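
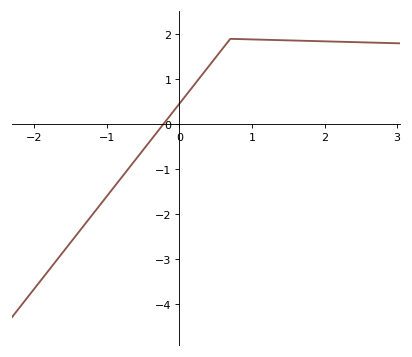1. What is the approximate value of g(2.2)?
1.8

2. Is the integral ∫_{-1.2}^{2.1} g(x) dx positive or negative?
positive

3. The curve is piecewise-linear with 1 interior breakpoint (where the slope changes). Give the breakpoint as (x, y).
(0.7, 1.9)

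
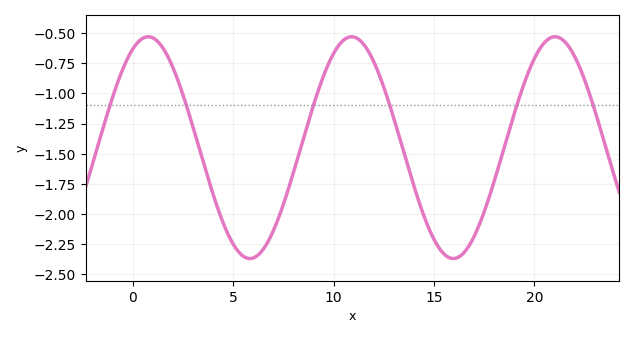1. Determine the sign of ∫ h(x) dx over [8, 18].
negative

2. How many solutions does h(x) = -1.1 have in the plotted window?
6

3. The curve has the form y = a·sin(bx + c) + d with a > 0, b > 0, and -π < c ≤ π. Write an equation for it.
y = 0.92sin(0.62x + 1.1) - 1.45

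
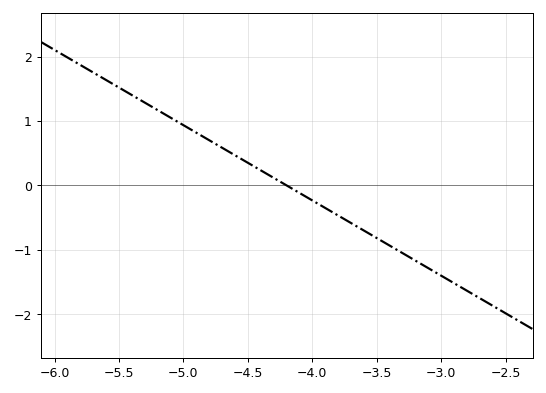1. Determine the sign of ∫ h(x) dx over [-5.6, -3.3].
positive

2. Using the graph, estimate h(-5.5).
1.5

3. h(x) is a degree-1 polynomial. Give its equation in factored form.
y = -1.17(x + 4.2)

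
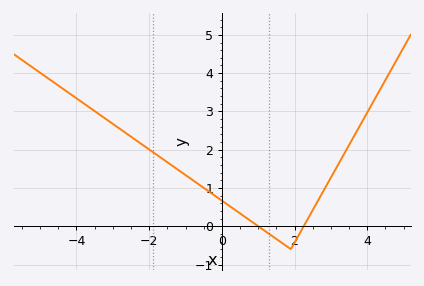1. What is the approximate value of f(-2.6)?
2.41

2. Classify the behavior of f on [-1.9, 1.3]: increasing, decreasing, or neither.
decreasing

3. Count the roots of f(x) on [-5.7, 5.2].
2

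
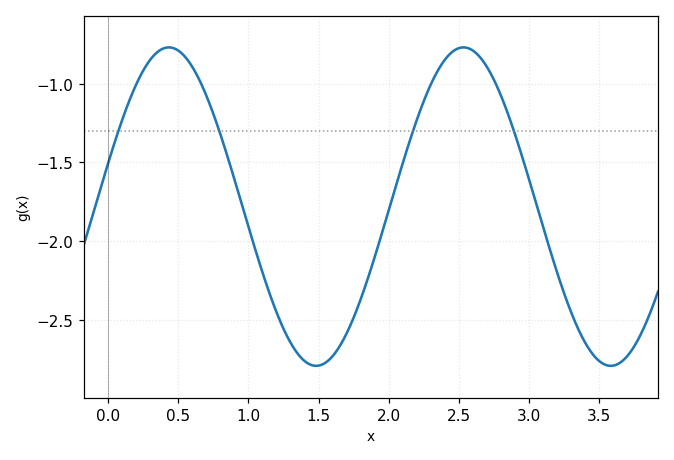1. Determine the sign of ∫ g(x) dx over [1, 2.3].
negative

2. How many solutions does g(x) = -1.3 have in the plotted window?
4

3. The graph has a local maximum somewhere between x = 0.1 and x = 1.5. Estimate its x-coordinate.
0.432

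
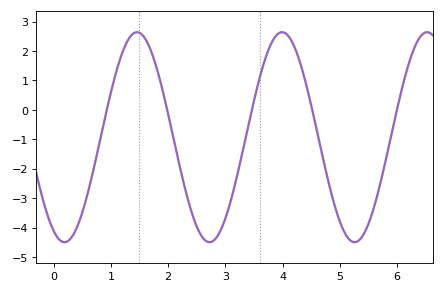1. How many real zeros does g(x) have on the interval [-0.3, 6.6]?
5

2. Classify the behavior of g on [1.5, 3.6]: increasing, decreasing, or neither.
neither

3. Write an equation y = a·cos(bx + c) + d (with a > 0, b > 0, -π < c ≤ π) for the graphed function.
y = 3.57cos(2.48x + 2.67) - 0.93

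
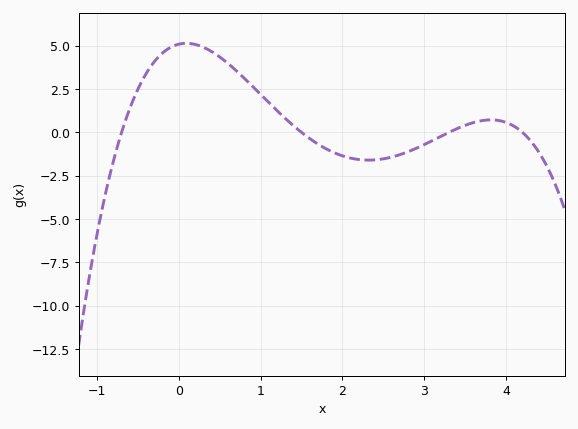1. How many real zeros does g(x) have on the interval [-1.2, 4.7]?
4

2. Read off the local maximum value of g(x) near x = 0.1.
5.14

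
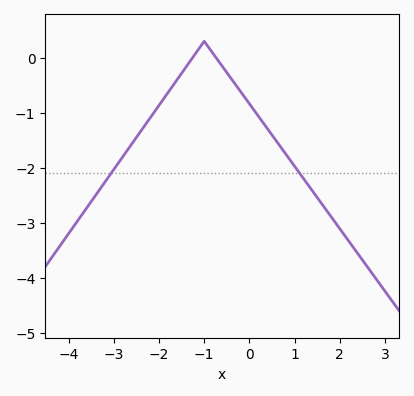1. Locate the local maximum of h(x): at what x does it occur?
-1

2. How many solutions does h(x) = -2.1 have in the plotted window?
2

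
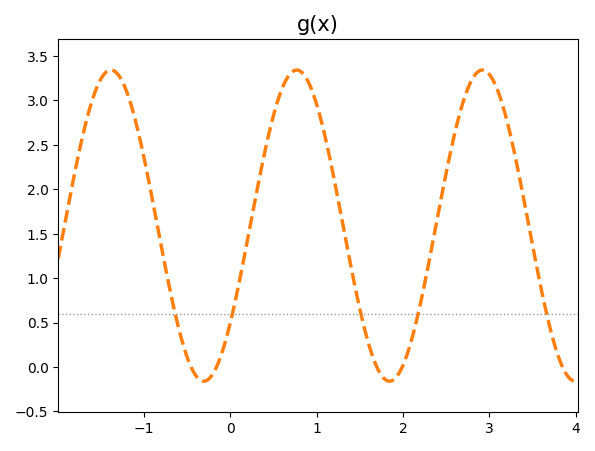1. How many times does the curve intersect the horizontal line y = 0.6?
5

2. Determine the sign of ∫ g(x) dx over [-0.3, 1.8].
positive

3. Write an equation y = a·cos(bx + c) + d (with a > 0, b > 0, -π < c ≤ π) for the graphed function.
y = 1.75cos(2.92x - 2.24) + 1.59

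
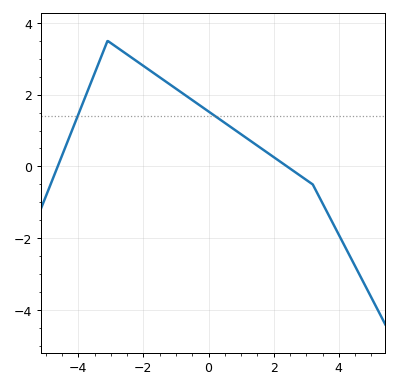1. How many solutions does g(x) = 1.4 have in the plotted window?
2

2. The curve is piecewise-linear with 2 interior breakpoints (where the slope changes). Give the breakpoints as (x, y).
(-3.1, 3.5); (3.2, -0.5)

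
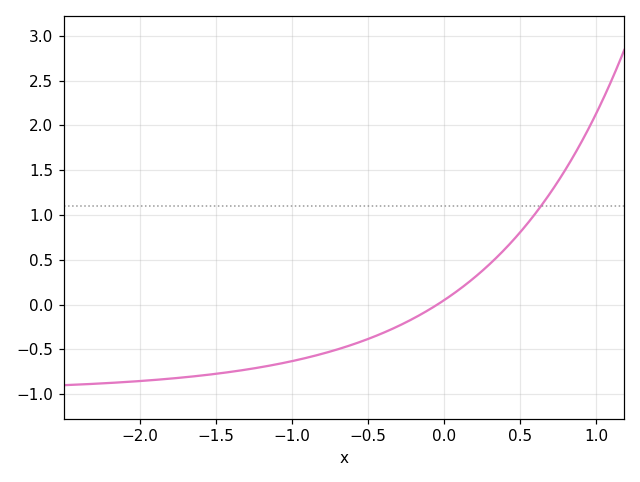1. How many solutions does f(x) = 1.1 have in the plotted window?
1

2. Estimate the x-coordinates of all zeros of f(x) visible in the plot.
-0.045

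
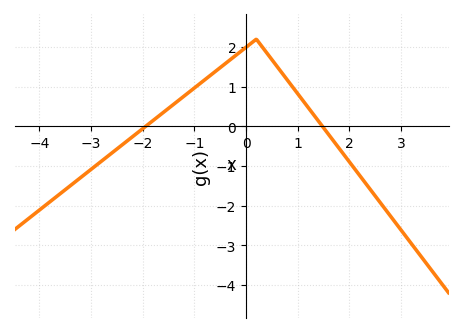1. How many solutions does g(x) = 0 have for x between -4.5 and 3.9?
2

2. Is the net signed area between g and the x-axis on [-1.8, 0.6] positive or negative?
positive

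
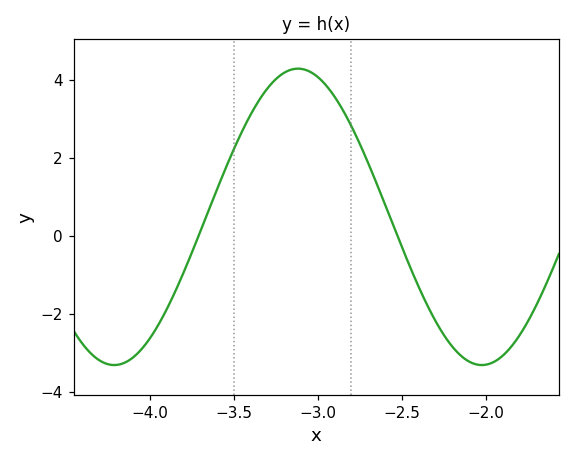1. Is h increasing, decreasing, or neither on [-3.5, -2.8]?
neither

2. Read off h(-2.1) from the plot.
-3.2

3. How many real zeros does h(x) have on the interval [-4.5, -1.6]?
2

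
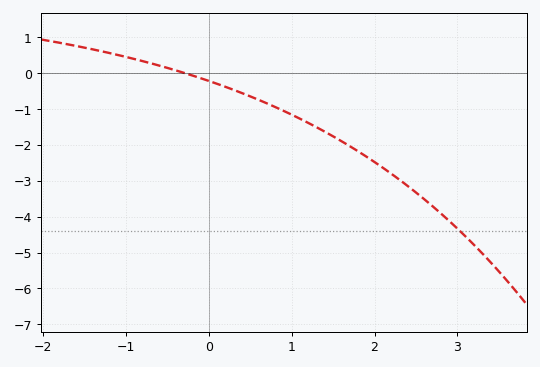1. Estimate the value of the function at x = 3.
-4.33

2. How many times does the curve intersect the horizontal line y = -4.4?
1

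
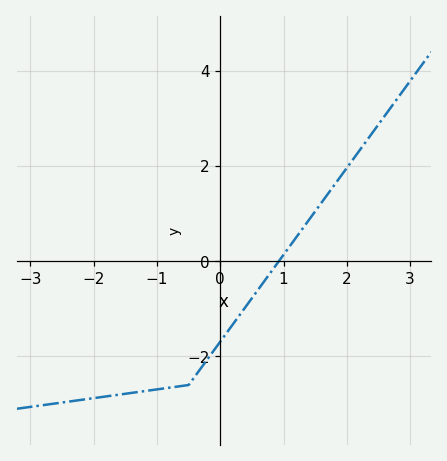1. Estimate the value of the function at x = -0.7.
-2.6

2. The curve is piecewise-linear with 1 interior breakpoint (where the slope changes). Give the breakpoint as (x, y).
(-0.5, -2.6)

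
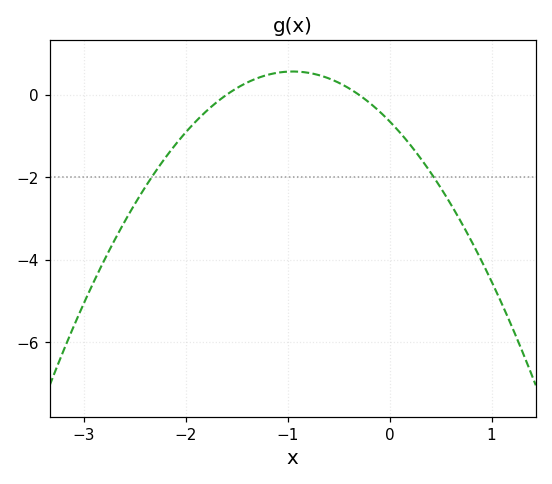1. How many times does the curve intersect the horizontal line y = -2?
2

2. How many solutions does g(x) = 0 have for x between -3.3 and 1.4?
2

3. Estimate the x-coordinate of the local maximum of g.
-0.95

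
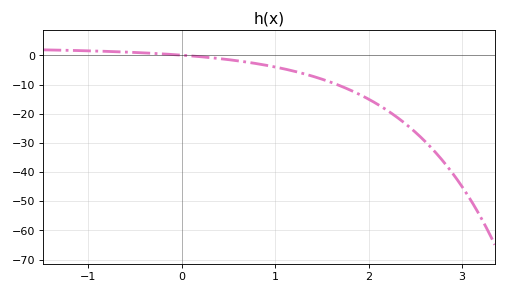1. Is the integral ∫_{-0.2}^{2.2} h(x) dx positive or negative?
negative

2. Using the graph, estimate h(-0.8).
1.37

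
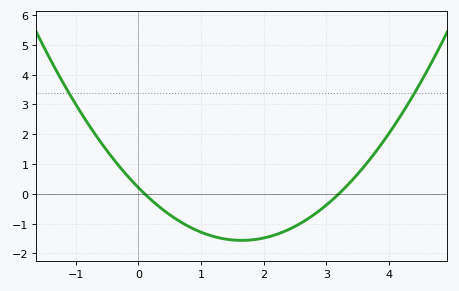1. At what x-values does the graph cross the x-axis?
0.1, 3.2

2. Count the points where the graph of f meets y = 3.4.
2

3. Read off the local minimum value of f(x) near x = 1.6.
-1.56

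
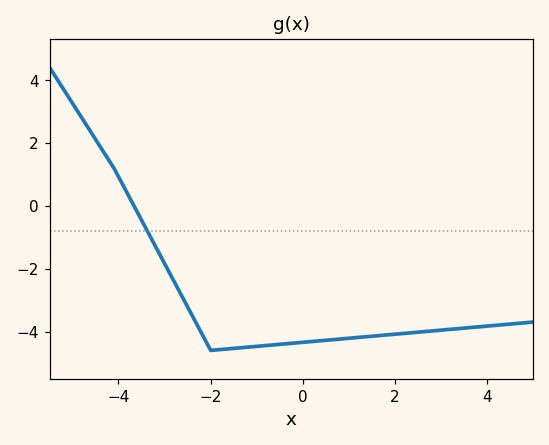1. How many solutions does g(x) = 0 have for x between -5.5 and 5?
1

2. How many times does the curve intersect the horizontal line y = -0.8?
1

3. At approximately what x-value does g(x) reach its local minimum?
-2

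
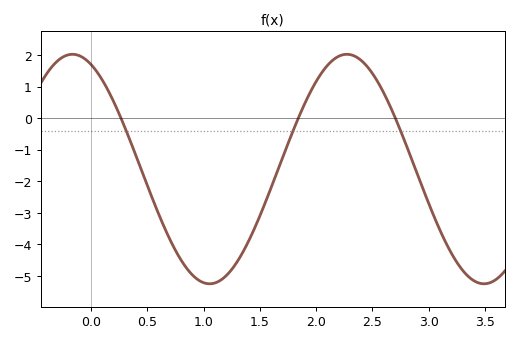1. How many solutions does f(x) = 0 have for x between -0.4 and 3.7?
3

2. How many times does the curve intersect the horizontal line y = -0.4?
3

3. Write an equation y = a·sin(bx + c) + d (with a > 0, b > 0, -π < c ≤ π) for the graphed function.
y = 3.64sin(2.58x + 1.99) - 1.61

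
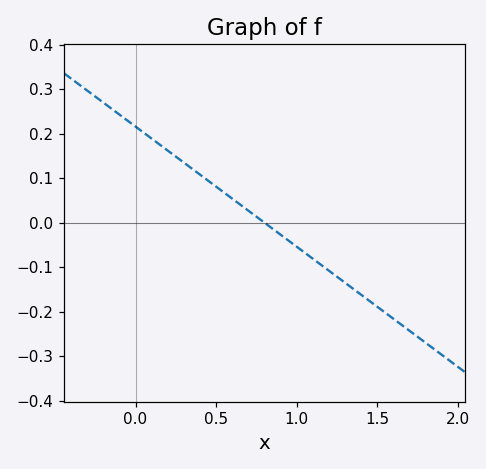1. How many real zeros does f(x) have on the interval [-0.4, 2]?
1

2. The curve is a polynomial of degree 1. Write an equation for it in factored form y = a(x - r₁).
y = -0.27(x - 0.8)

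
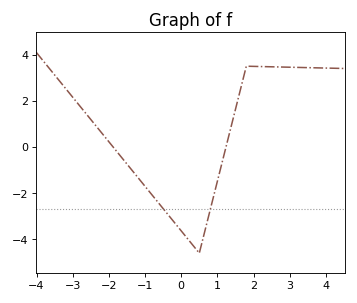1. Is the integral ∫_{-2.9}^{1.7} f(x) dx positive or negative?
negative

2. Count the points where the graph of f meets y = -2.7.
2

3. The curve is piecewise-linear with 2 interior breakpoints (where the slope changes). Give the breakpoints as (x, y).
(0.5, -4.6); (1.8, 3.5)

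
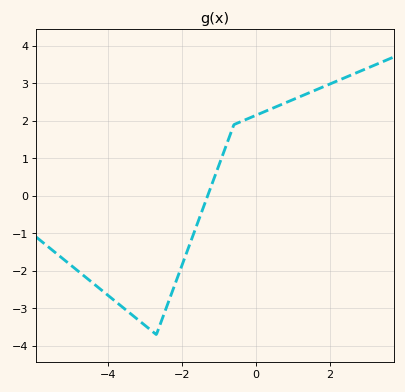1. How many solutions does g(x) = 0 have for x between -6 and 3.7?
1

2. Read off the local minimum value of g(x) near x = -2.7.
-3.7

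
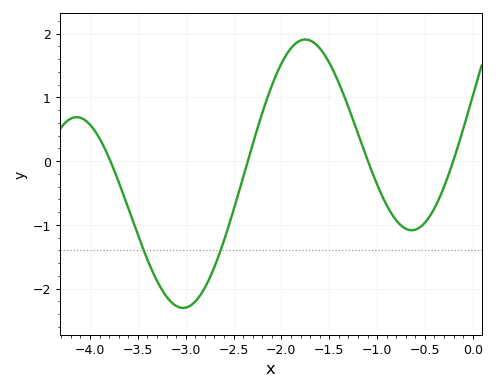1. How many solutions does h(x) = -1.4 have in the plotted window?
2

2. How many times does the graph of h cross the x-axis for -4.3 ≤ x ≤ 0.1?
4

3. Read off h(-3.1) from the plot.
-2.3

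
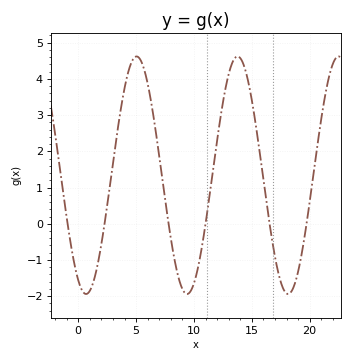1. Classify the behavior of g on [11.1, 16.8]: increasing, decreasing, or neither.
neither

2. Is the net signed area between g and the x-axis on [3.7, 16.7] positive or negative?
positive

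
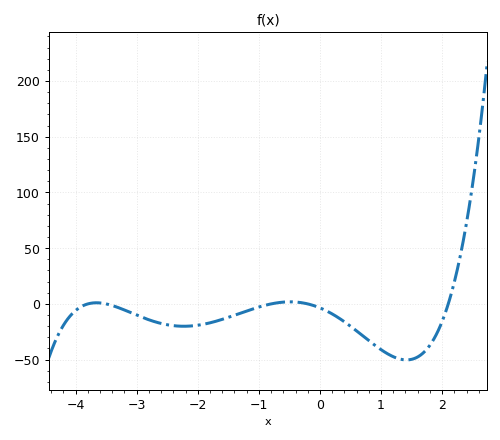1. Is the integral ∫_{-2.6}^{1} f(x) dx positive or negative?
negative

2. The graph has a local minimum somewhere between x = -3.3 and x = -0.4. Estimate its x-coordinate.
-2.23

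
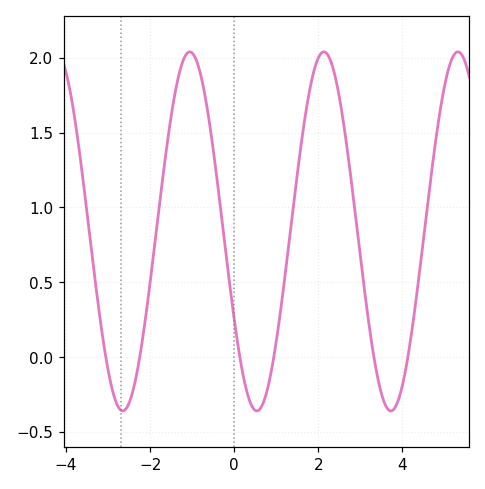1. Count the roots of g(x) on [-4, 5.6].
6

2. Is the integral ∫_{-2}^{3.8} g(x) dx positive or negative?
positive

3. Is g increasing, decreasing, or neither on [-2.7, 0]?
neither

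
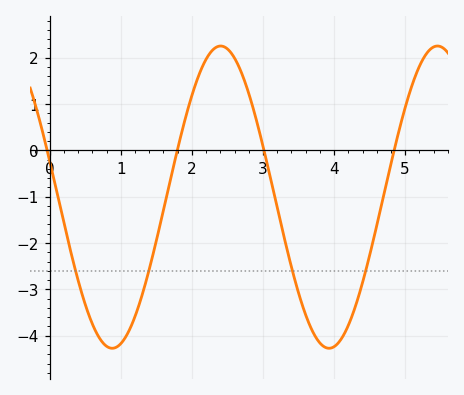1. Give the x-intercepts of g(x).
0, 1.8, 3, 4.8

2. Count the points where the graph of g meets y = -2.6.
4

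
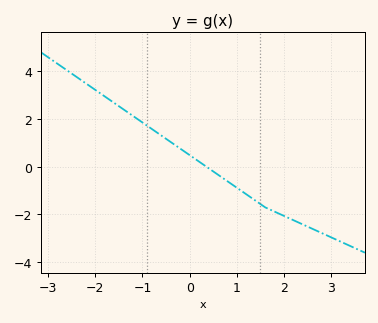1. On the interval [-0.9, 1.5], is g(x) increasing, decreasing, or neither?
decreasing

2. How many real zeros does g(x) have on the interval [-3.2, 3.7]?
1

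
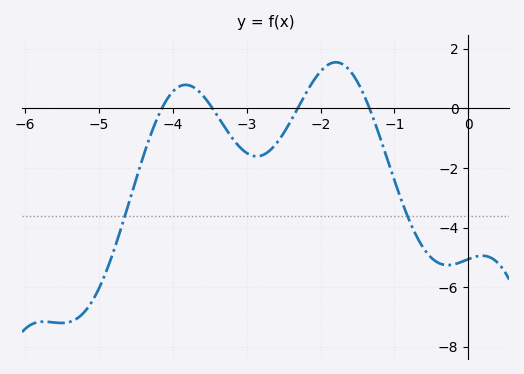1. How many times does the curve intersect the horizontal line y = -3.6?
2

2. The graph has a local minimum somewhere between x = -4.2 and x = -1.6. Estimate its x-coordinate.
-2.9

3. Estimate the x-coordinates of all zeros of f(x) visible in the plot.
-4.2, -3.5, -2.3, -1.3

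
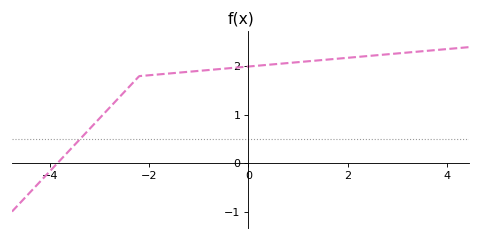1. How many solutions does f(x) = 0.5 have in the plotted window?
1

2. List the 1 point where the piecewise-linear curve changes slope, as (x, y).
(-2.2, 1.8)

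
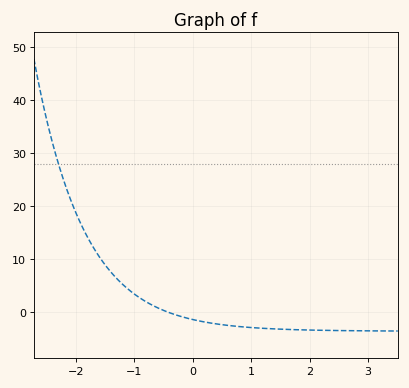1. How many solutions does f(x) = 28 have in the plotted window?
1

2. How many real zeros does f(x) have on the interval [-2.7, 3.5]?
1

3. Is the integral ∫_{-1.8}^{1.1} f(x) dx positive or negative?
positive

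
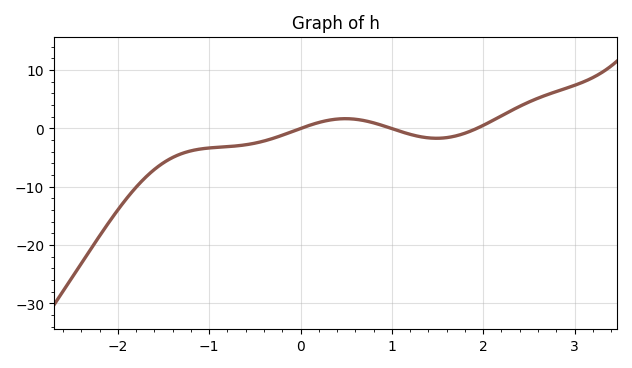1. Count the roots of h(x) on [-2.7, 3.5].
3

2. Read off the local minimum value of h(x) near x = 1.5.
-2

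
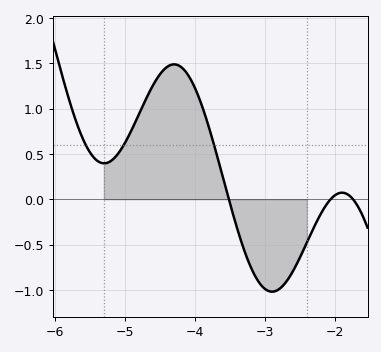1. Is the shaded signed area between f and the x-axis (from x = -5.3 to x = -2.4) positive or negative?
positive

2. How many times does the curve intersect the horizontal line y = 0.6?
3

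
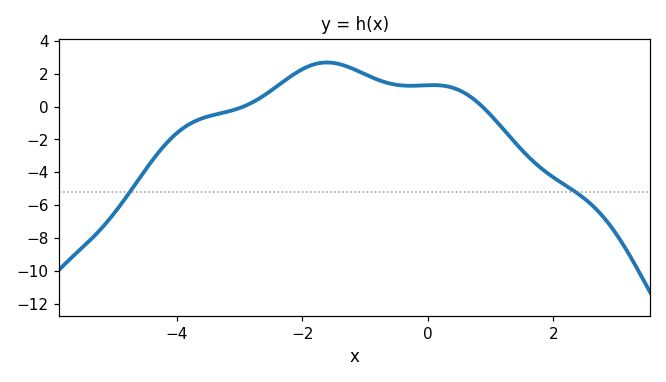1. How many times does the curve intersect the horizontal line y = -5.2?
2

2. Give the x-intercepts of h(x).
-2.94, 0.865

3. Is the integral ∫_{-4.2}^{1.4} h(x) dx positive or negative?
positive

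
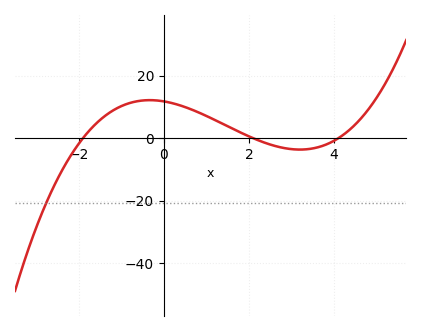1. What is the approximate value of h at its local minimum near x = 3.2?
-3.64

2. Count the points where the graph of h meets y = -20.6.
1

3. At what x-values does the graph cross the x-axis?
-1.9, 2.1, 4.1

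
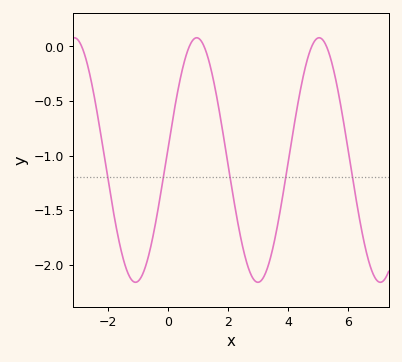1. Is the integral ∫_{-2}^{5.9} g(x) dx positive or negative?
negative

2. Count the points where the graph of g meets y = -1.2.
5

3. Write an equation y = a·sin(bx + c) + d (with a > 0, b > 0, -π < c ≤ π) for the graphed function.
y = 1.12sin(1.54x + 0.1) - 1.04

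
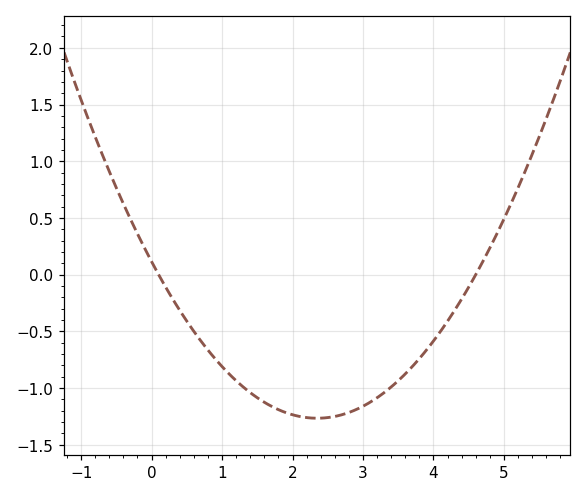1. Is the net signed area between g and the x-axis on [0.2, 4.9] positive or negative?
negative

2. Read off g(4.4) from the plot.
-0.2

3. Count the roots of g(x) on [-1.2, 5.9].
2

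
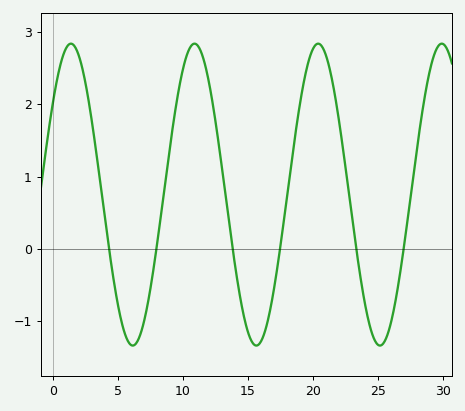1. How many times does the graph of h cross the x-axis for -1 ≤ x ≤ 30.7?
6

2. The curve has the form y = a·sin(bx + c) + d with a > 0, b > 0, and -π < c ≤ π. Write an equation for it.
y = 2.09sin(0.66x + 0.662) + 0.75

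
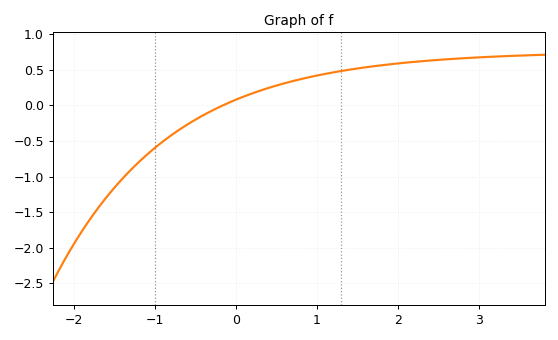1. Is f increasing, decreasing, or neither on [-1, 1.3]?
increasing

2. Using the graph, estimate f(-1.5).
-1.15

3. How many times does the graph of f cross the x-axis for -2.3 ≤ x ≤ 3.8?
1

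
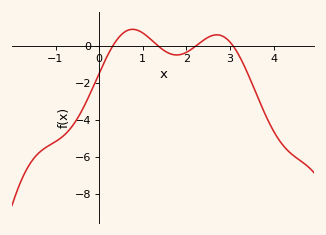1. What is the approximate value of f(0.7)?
0.8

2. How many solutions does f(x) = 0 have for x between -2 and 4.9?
4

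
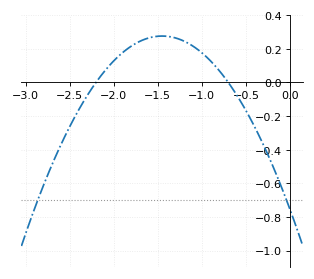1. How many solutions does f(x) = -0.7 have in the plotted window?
2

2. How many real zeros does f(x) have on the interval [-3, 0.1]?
2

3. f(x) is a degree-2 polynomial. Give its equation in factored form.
y = -0.49(x + 2.2)(x + 0.7)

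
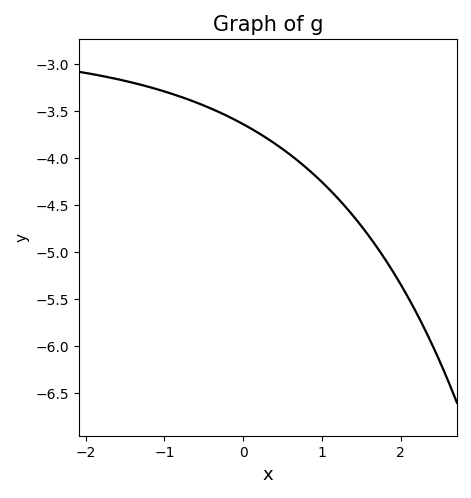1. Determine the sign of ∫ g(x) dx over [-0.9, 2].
negative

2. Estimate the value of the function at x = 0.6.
-3.95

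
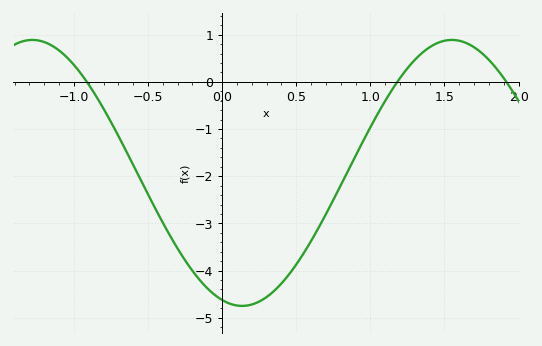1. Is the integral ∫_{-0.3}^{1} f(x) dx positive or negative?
negative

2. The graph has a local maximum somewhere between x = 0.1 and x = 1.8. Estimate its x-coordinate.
1.55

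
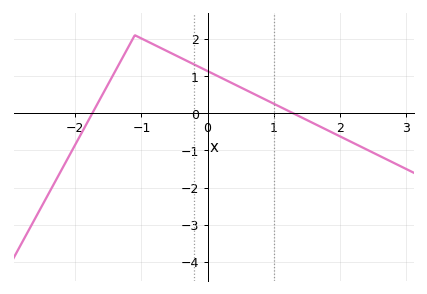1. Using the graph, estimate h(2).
-0.6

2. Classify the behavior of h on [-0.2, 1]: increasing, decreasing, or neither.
decreasing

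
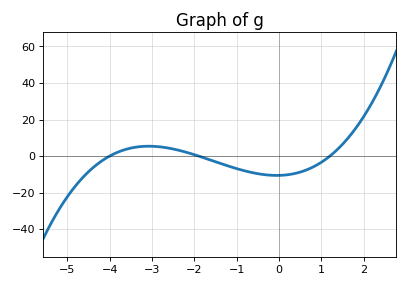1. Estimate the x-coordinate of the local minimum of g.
-0.058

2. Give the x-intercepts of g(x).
-4, -1.9, 1.2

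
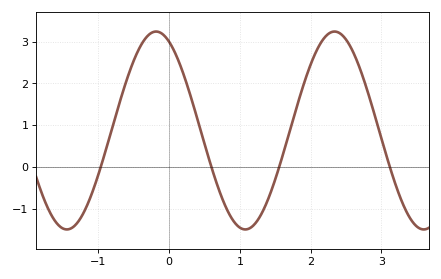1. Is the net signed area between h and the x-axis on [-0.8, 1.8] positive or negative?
positive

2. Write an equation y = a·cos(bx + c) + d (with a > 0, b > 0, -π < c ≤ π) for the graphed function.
y = 2.37cos(2.5x + 0.46) + 0.87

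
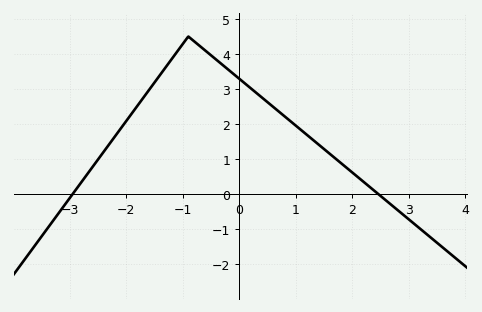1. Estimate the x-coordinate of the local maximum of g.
-0.899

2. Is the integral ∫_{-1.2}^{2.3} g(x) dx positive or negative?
positive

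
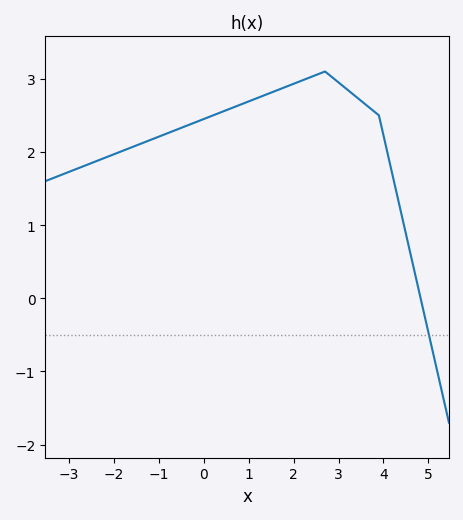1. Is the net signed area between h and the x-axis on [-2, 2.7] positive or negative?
positive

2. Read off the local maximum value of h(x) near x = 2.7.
3.1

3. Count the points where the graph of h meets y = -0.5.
1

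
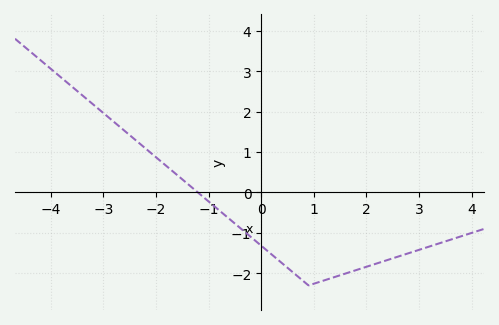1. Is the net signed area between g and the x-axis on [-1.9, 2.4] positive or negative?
negative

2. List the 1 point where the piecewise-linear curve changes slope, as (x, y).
(0.9, -2.3)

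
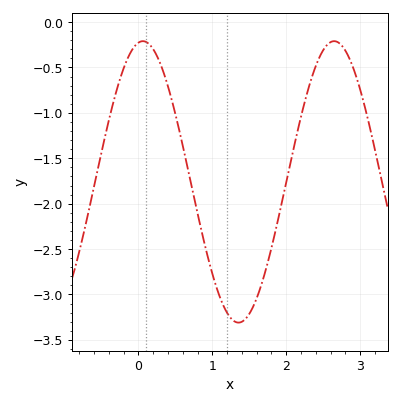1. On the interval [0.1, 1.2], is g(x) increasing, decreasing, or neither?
decreasing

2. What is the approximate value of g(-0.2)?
-0.512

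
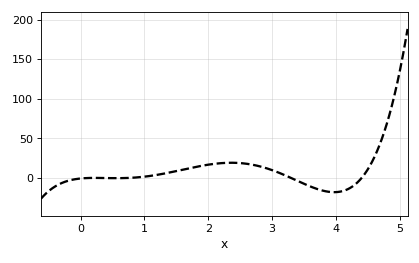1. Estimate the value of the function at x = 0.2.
0.178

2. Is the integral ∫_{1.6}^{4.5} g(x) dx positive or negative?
positive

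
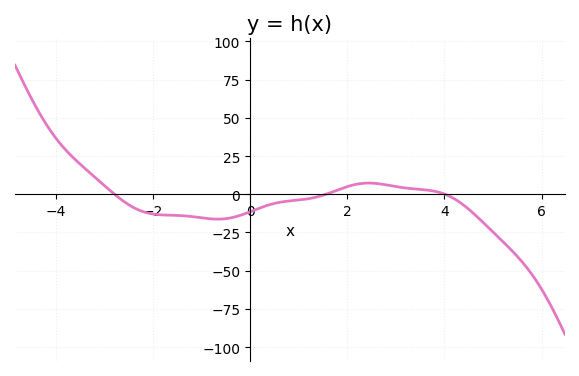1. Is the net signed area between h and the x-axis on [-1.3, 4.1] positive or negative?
negative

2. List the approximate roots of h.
-2.79, 1.56, 4.01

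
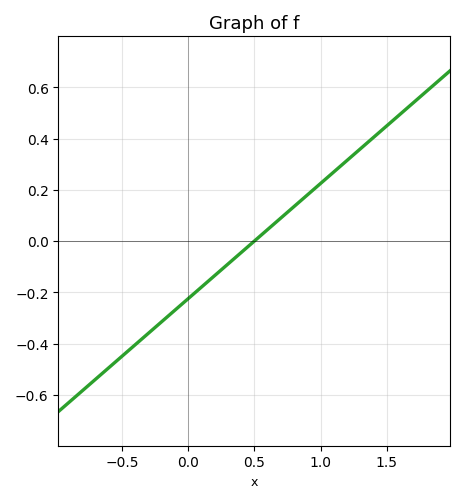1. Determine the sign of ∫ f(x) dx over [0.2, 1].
positive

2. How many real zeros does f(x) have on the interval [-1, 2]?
1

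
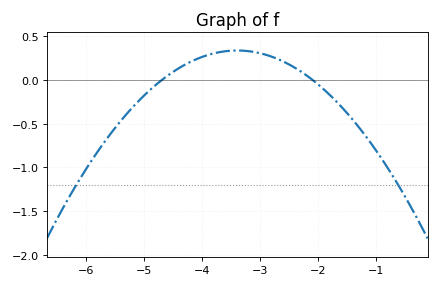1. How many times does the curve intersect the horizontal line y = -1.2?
2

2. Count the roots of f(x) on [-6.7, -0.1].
2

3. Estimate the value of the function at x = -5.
-0.15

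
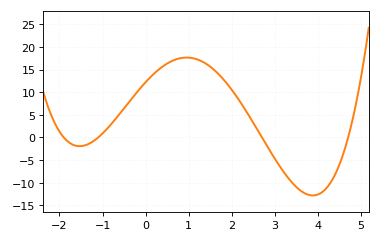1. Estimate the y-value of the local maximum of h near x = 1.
17.5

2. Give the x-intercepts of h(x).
-1.8, -1, 2.6, 4.8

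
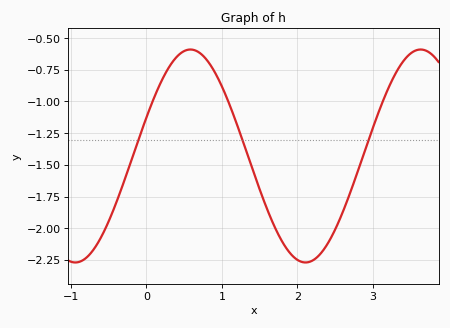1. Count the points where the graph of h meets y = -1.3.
3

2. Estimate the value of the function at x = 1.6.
-1.85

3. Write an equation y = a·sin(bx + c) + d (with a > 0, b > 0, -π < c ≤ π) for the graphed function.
y = 0.84sin(2.06x + 0.37) - 1.43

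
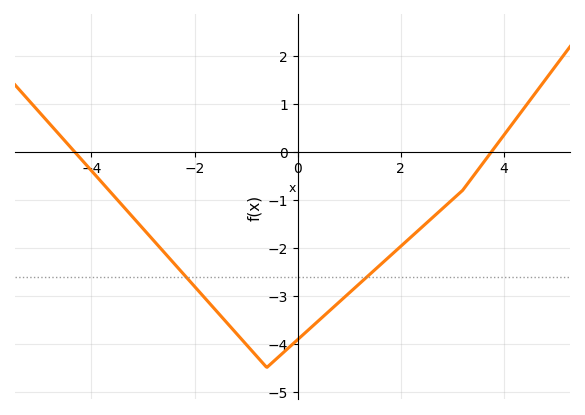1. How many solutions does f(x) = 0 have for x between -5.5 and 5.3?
2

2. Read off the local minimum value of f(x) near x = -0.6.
-4.5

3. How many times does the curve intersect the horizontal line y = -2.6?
2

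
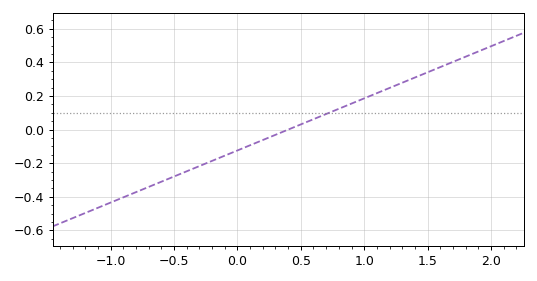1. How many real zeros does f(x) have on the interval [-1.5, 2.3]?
1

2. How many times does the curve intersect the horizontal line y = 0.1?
1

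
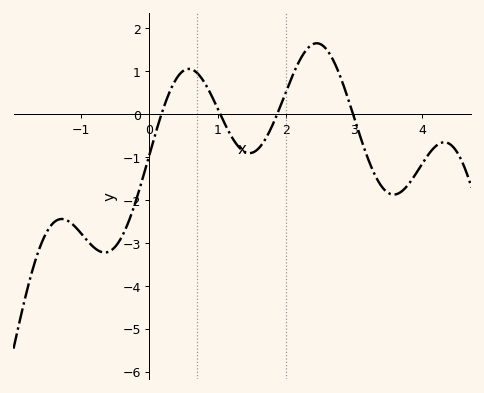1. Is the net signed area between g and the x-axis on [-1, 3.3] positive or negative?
negative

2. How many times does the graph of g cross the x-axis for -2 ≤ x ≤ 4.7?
4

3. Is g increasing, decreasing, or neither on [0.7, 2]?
neither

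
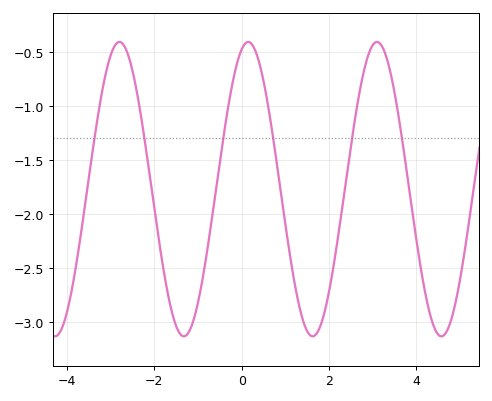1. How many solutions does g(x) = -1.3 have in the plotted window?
6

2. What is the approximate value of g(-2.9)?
-0.45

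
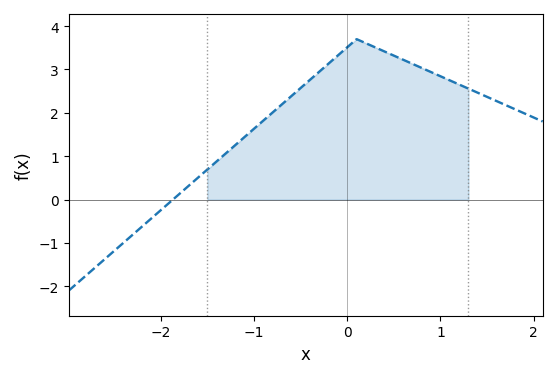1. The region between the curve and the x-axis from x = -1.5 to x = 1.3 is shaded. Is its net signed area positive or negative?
positive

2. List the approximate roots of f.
-1.9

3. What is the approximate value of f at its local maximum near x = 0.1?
3.7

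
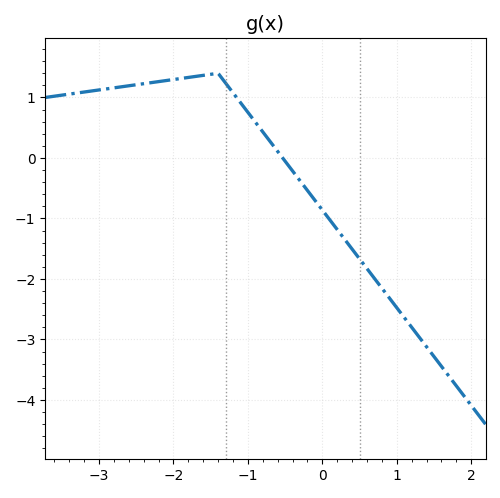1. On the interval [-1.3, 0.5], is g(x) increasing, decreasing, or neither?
decreasing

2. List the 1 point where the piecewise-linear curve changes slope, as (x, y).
(-1.4, 1.4)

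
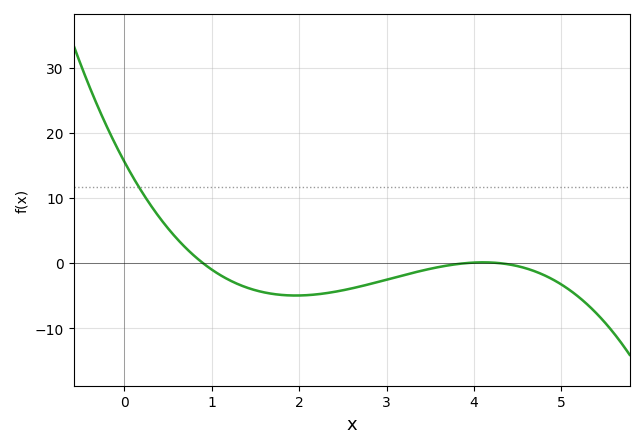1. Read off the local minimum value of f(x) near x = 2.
-5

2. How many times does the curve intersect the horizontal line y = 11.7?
1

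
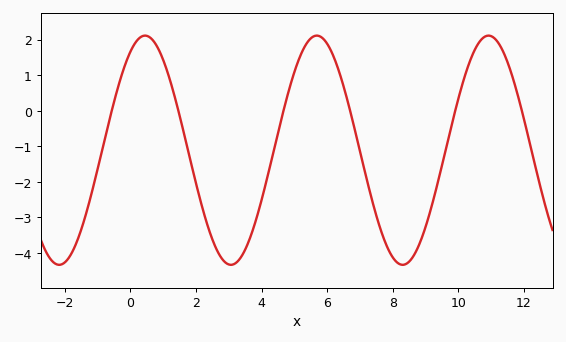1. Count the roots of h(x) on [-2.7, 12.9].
6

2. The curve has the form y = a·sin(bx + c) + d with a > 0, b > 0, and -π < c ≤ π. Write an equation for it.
y = 3.22sin(1.2x + 1) - 1.11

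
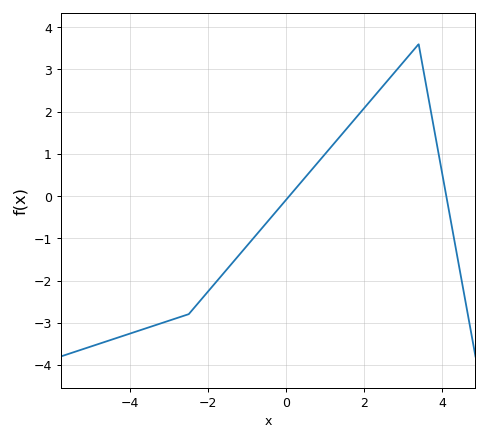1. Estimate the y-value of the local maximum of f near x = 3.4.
3.6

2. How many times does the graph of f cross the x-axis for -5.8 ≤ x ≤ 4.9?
2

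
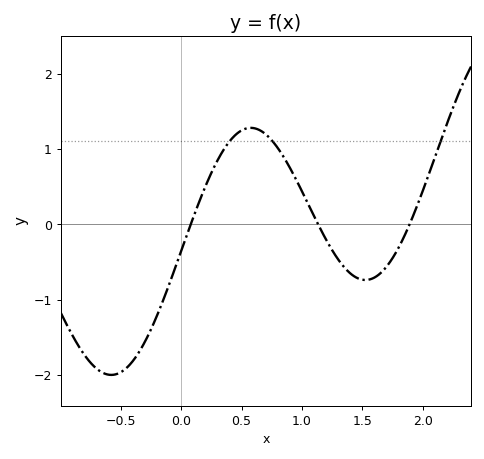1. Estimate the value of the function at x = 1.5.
-0.7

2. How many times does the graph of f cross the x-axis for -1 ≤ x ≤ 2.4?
3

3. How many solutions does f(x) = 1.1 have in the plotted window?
3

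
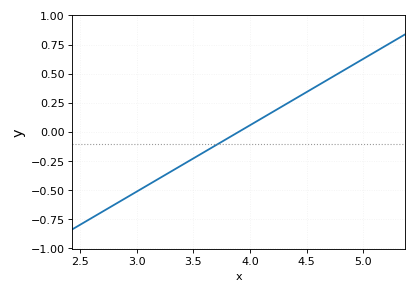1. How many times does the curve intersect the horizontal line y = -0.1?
1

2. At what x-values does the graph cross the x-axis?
3.9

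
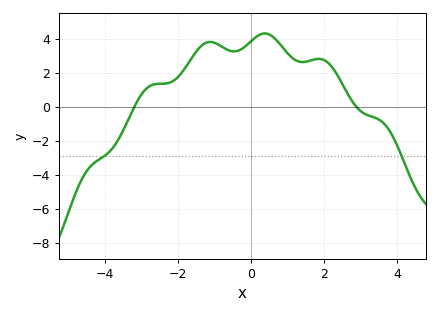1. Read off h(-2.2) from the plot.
1.4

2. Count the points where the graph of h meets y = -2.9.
2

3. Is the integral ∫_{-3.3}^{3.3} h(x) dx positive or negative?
positive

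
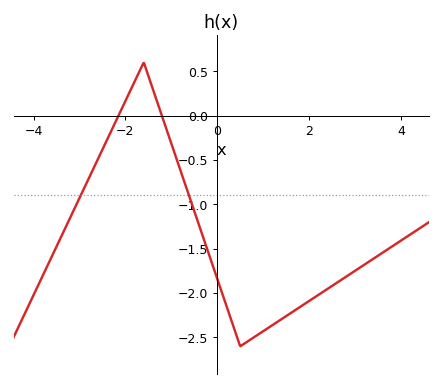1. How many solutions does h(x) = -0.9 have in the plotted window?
2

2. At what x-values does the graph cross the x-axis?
-2.15, -1.21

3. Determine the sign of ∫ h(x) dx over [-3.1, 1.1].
negative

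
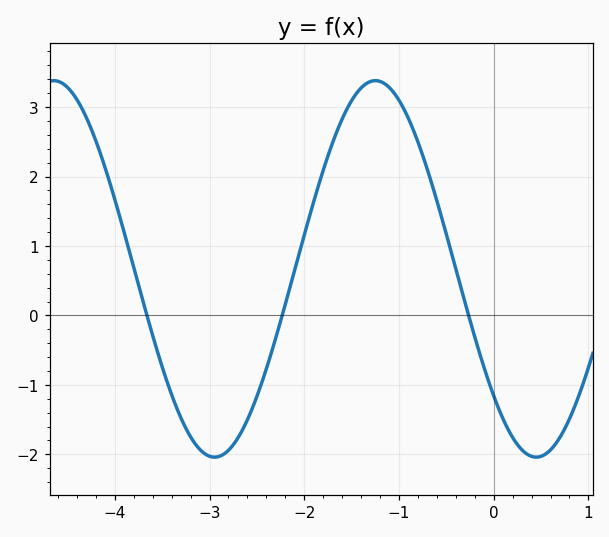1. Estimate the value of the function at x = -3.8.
0.691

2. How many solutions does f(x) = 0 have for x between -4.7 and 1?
3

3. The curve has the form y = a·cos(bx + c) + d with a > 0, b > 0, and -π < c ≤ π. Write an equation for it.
y = 2.71cos(1.85x + 2.31) + 0.67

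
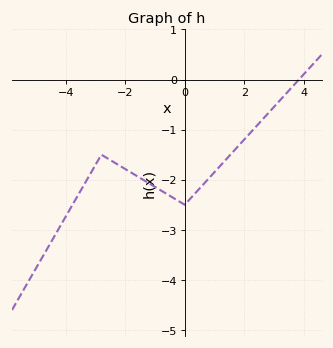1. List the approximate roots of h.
3.84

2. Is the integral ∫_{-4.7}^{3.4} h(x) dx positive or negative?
negative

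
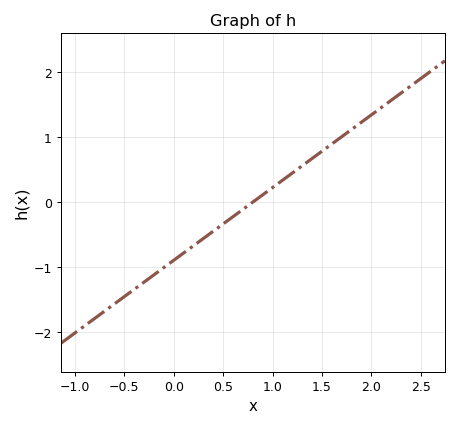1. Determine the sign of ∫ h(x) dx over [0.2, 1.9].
positive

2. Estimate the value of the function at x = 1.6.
0.9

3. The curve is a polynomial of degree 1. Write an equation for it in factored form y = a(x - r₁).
y = 1.12(x - 0.8)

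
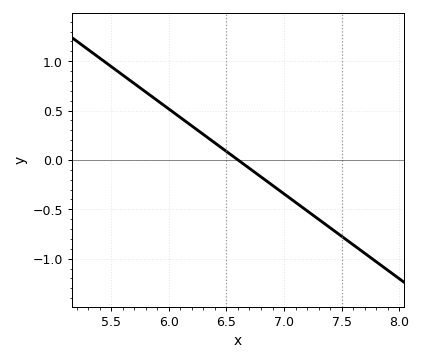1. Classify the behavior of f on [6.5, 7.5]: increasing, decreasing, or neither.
decreasing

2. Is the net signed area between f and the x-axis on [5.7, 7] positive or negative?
positive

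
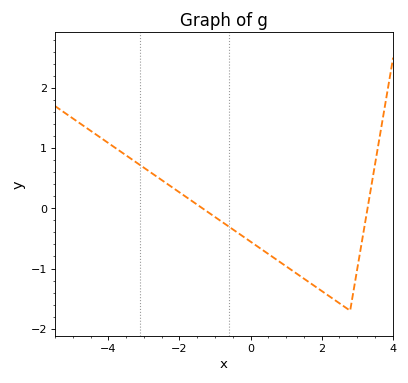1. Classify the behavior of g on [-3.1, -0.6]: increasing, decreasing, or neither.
decreasing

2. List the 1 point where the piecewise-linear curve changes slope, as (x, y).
(2.8, -1.7)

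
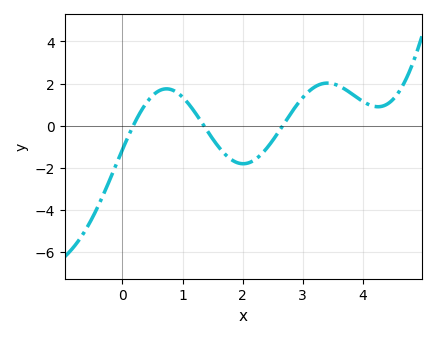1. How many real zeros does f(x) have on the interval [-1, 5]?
3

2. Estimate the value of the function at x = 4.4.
1.01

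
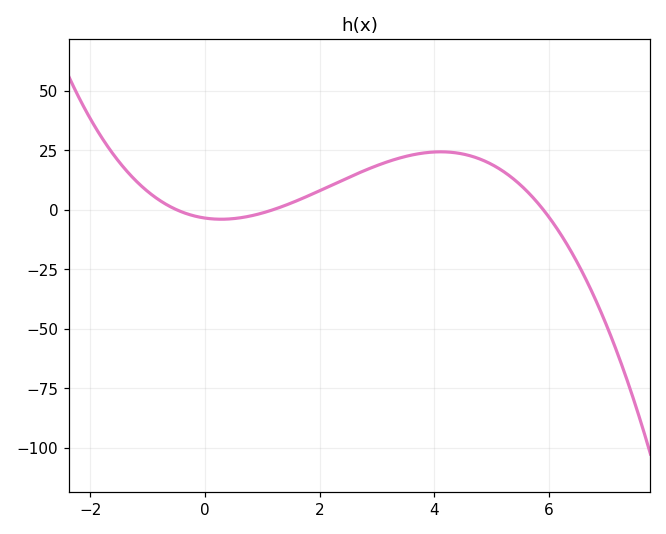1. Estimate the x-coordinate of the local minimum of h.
0.286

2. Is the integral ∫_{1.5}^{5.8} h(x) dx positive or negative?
positive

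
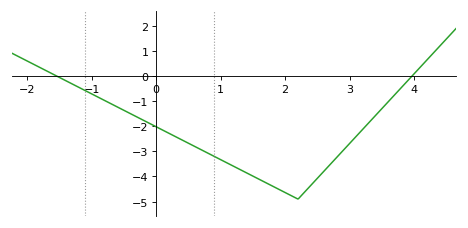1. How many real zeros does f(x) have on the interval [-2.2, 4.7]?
2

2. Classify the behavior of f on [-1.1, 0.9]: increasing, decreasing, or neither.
decreasing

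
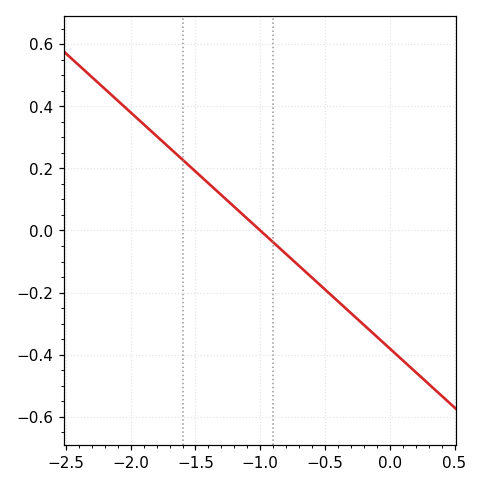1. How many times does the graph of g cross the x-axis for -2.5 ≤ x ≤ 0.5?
1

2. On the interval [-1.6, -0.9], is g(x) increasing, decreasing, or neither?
decreasing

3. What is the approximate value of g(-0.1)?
-0.342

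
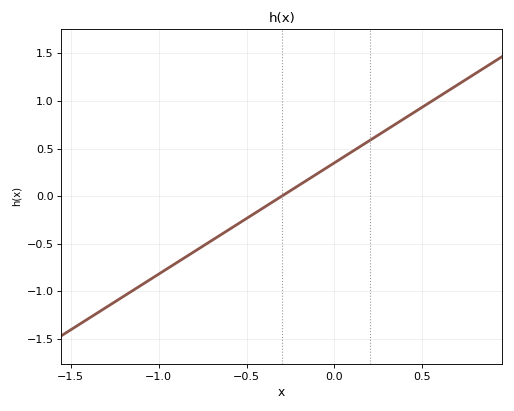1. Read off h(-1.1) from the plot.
-0.936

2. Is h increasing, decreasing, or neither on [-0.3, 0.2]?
increasing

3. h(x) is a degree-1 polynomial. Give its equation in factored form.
y = 1.17(x + 0.3)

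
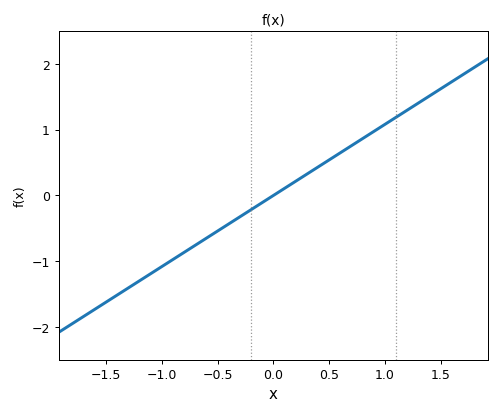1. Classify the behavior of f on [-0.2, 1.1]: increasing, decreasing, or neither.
increasing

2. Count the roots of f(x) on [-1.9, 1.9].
1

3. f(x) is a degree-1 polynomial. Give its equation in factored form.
y = 1.08(x - 0)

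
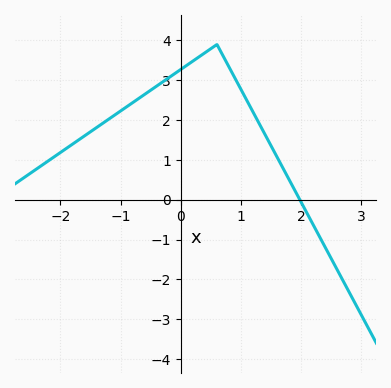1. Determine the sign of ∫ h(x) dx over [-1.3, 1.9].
positive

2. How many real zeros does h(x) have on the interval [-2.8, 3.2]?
1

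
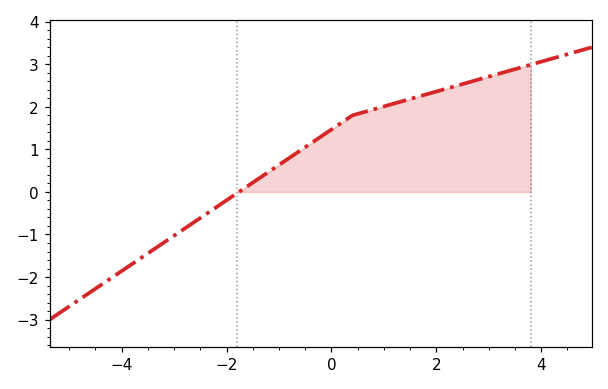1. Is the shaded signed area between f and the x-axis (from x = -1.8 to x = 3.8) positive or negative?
positive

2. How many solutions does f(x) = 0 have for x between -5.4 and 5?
1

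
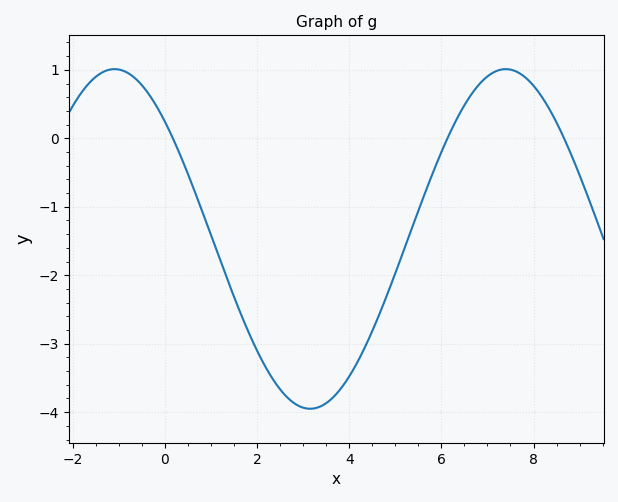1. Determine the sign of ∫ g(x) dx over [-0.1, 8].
negative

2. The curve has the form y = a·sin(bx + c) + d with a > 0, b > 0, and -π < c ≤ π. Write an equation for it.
y = 2.48sin(0.74x + 2.38) - 1.47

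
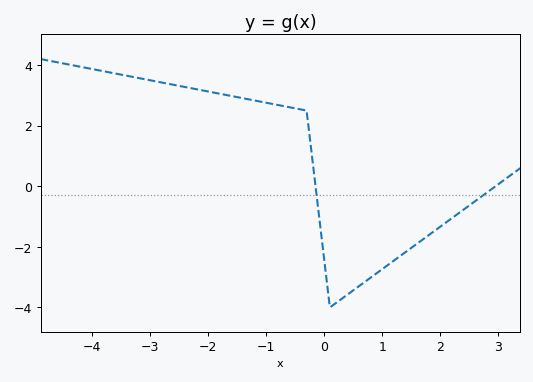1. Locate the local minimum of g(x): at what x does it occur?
0.2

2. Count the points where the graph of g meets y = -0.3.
2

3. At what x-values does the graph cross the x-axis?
-0.2, 3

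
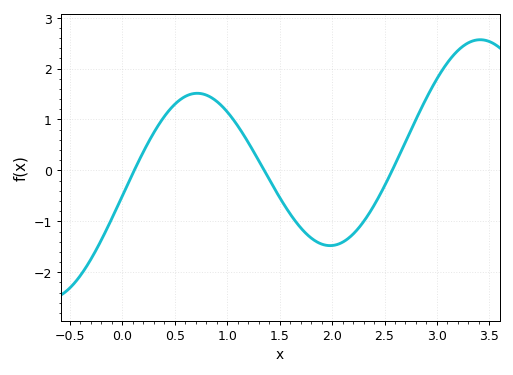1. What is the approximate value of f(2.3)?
-1.01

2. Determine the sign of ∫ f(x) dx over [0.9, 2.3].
negative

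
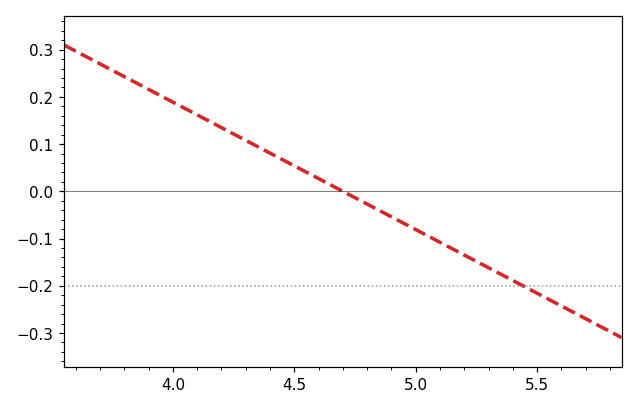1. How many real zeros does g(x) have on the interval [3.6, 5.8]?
1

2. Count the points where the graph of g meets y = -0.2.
1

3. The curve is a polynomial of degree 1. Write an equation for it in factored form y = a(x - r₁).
y = -0.27(x - 4.7)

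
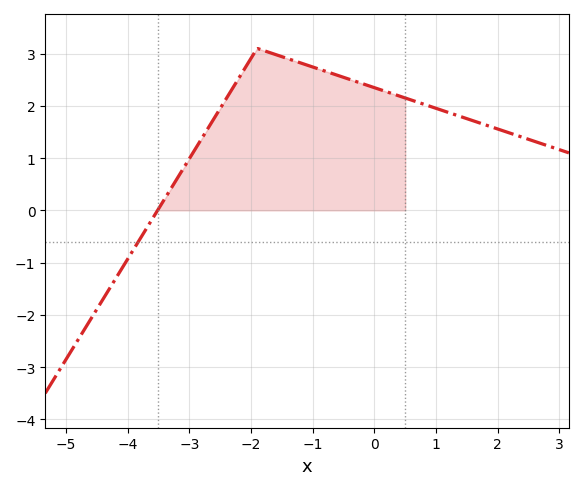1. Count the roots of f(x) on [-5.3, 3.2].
1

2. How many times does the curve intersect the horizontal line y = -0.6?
1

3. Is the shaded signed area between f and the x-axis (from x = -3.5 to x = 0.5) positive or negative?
positive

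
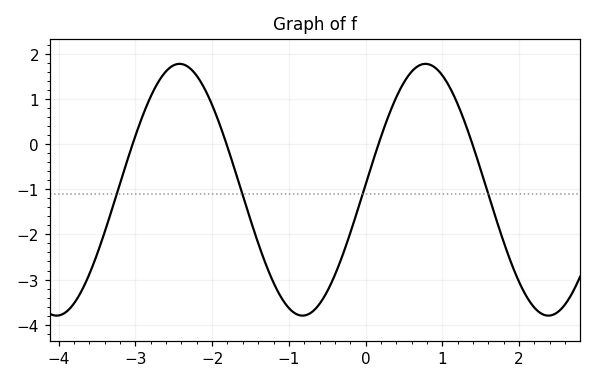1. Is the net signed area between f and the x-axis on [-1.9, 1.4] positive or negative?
negative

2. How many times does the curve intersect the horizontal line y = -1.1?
4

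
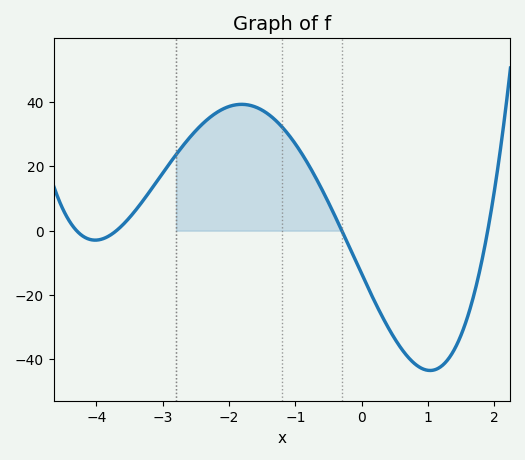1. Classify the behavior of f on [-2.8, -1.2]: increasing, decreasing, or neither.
neither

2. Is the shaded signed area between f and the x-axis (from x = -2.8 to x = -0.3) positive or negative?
positive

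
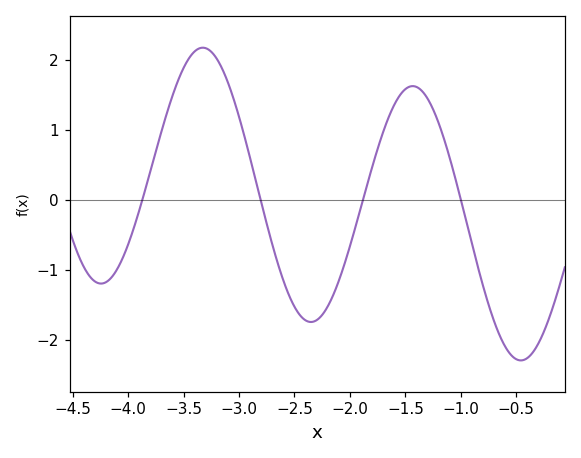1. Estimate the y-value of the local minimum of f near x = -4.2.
-1.2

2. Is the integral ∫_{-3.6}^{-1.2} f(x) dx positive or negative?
positive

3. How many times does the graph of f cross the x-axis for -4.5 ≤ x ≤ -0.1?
4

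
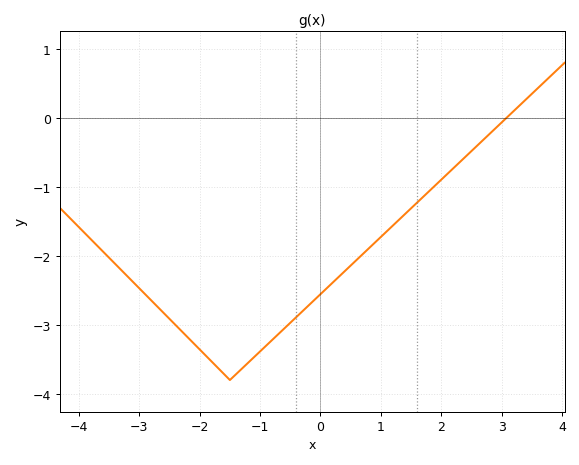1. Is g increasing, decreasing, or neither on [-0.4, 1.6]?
increasing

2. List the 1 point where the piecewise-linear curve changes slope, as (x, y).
(-1.5, -3.8)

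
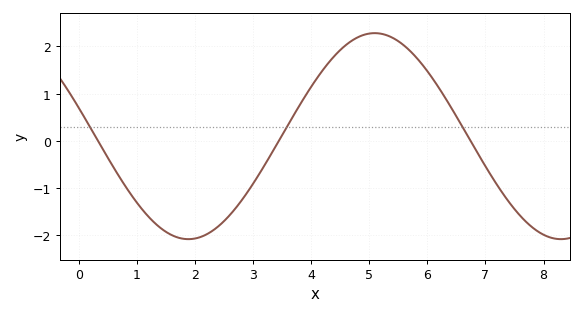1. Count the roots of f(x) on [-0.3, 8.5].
3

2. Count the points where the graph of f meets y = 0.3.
3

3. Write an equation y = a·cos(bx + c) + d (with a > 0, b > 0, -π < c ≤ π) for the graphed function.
y = 2.18cos(0.98x + 1.29) + 0.1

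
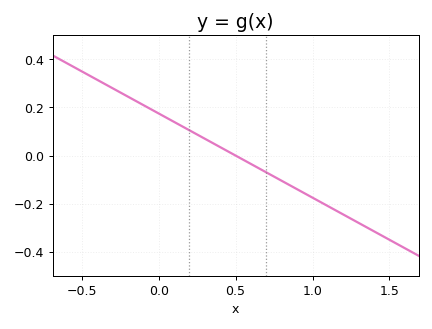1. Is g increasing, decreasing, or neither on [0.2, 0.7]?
decreasing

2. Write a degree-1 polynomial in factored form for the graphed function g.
y = -0.35(x - 0.5)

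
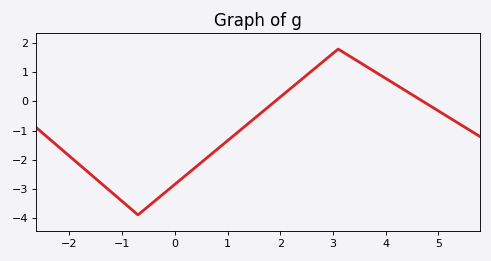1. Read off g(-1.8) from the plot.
-2.19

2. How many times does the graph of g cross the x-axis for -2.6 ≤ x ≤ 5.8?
2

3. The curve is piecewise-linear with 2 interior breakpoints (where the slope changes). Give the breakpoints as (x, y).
(-0.7, -3.9); (3.1, 1.8)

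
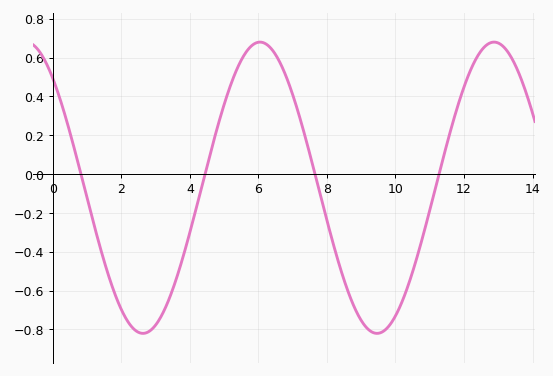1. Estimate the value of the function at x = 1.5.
-0.44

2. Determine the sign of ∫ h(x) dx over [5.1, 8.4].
positive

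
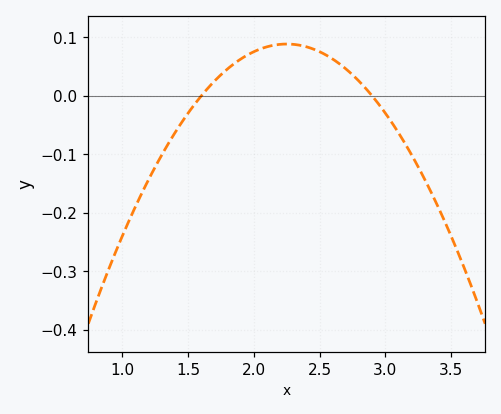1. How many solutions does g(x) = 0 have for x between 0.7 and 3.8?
2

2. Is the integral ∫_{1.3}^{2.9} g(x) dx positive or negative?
positive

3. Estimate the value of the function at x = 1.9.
0.063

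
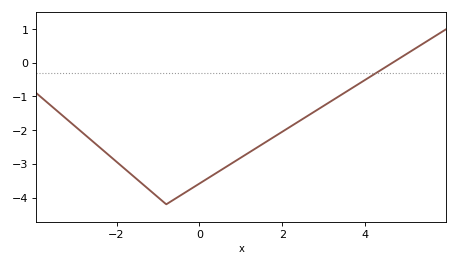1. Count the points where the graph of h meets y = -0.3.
1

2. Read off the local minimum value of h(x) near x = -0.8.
-4.2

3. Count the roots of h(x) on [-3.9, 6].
1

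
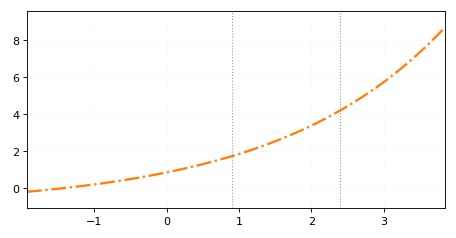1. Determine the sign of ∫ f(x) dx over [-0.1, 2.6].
positive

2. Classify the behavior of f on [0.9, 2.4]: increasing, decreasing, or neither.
increasing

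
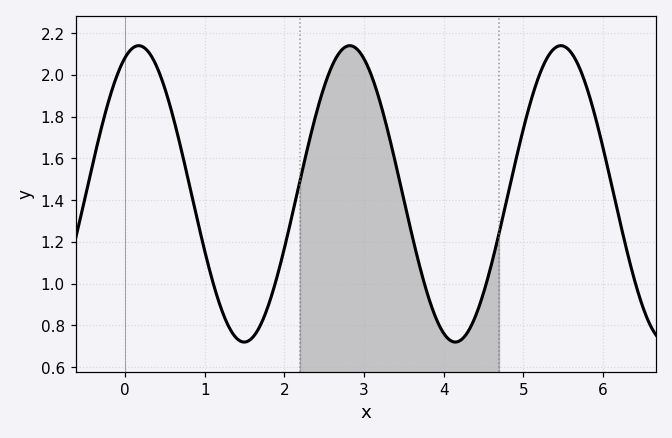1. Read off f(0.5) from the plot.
1.93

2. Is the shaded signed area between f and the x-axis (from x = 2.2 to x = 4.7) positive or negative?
positive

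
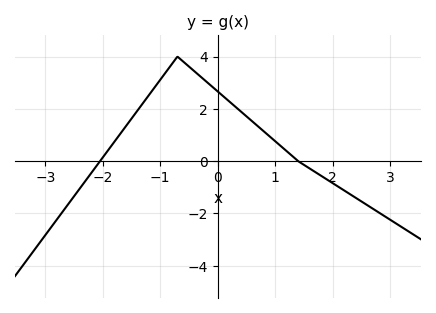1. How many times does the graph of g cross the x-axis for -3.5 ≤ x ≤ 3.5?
2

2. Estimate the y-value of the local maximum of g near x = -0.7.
4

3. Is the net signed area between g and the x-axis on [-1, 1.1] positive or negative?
positive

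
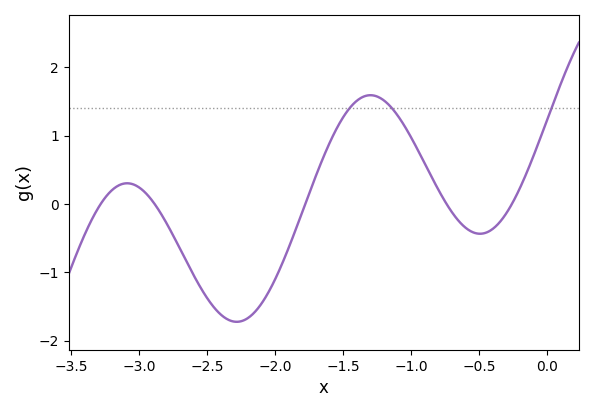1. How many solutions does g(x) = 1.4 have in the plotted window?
3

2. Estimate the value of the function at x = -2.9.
0.04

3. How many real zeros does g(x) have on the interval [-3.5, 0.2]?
5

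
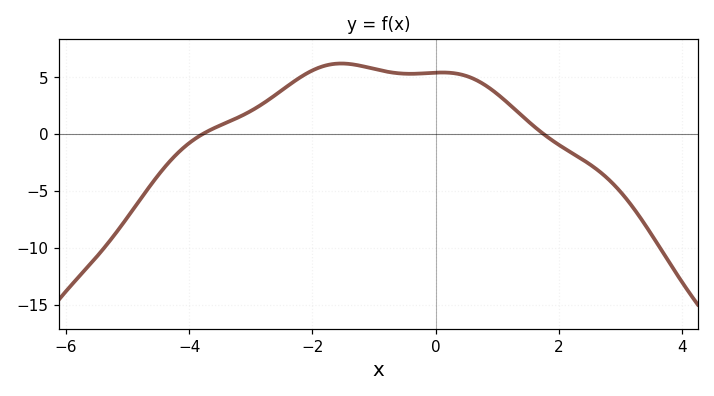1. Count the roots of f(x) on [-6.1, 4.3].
2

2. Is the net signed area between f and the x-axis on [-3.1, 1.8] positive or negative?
positive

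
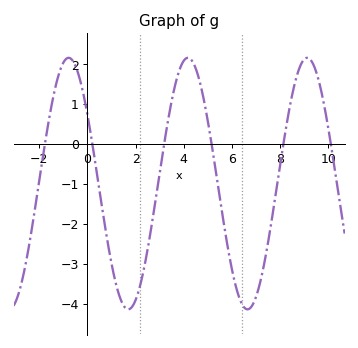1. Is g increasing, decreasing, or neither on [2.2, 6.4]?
neither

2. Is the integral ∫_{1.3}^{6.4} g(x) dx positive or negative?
negative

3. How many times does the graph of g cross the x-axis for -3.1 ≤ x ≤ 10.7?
6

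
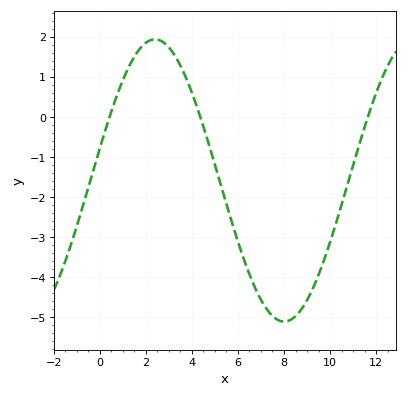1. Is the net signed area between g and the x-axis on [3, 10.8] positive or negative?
negative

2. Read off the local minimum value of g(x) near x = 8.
-5.1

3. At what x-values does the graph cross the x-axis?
0.4, 4.4, 11.6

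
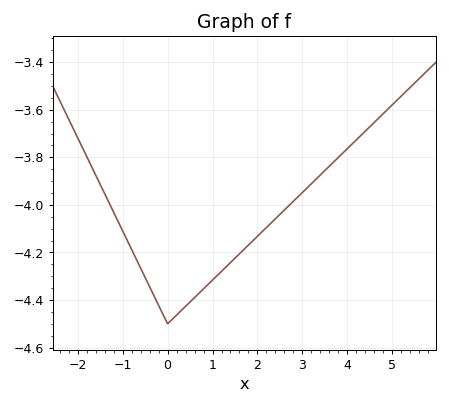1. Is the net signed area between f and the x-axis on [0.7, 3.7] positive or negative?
negative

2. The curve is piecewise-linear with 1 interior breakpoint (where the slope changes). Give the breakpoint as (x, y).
(0, -4.5)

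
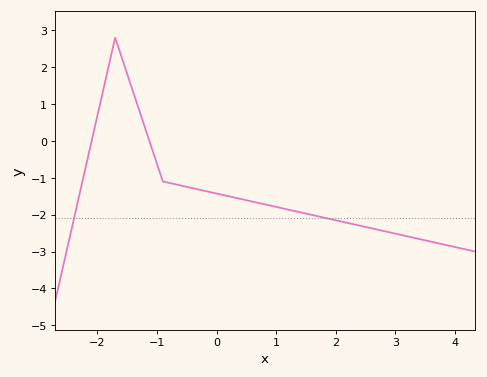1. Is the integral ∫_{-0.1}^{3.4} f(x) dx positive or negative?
negative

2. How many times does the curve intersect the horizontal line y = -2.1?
2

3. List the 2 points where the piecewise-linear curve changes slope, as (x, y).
(-1.7, 2.8); (-0.9, -1.1)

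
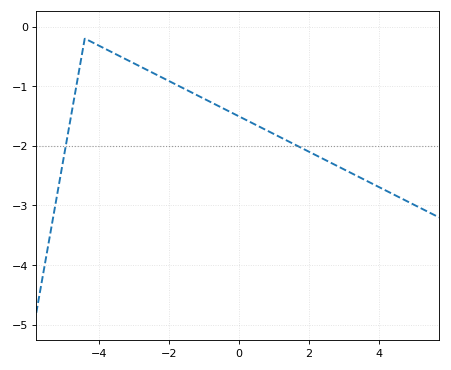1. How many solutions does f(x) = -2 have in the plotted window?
2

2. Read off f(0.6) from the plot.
-1.68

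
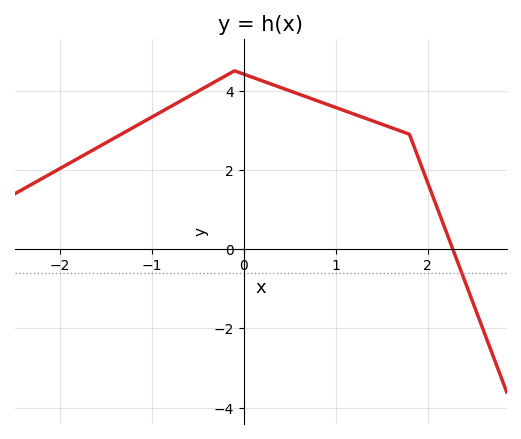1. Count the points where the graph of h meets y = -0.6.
1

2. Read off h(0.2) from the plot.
4.2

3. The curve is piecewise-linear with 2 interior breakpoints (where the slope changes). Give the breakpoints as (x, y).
(-0.1, 4.5); (1.8, 2.9)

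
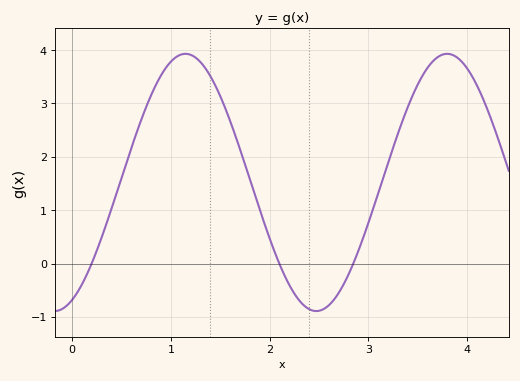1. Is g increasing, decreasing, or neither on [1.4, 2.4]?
decreasing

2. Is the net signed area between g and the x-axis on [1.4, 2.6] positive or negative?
positive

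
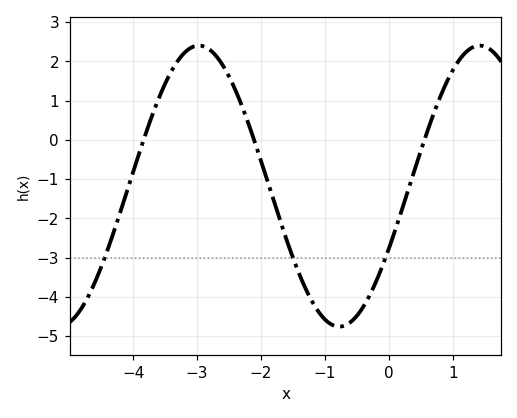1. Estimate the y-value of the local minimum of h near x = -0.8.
-4.8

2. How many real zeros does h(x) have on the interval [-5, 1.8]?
3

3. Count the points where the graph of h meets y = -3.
3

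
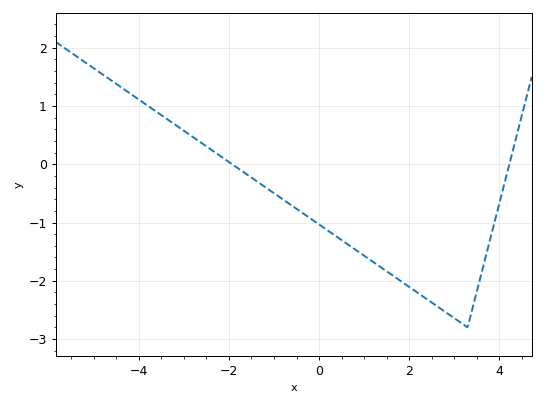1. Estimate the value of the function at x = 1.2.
-1.68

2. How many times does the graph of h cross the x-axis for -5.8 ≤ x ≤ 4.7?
2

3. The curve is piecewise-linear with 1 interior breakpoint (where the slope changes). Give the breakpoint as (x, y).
(3.3, -2.8)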